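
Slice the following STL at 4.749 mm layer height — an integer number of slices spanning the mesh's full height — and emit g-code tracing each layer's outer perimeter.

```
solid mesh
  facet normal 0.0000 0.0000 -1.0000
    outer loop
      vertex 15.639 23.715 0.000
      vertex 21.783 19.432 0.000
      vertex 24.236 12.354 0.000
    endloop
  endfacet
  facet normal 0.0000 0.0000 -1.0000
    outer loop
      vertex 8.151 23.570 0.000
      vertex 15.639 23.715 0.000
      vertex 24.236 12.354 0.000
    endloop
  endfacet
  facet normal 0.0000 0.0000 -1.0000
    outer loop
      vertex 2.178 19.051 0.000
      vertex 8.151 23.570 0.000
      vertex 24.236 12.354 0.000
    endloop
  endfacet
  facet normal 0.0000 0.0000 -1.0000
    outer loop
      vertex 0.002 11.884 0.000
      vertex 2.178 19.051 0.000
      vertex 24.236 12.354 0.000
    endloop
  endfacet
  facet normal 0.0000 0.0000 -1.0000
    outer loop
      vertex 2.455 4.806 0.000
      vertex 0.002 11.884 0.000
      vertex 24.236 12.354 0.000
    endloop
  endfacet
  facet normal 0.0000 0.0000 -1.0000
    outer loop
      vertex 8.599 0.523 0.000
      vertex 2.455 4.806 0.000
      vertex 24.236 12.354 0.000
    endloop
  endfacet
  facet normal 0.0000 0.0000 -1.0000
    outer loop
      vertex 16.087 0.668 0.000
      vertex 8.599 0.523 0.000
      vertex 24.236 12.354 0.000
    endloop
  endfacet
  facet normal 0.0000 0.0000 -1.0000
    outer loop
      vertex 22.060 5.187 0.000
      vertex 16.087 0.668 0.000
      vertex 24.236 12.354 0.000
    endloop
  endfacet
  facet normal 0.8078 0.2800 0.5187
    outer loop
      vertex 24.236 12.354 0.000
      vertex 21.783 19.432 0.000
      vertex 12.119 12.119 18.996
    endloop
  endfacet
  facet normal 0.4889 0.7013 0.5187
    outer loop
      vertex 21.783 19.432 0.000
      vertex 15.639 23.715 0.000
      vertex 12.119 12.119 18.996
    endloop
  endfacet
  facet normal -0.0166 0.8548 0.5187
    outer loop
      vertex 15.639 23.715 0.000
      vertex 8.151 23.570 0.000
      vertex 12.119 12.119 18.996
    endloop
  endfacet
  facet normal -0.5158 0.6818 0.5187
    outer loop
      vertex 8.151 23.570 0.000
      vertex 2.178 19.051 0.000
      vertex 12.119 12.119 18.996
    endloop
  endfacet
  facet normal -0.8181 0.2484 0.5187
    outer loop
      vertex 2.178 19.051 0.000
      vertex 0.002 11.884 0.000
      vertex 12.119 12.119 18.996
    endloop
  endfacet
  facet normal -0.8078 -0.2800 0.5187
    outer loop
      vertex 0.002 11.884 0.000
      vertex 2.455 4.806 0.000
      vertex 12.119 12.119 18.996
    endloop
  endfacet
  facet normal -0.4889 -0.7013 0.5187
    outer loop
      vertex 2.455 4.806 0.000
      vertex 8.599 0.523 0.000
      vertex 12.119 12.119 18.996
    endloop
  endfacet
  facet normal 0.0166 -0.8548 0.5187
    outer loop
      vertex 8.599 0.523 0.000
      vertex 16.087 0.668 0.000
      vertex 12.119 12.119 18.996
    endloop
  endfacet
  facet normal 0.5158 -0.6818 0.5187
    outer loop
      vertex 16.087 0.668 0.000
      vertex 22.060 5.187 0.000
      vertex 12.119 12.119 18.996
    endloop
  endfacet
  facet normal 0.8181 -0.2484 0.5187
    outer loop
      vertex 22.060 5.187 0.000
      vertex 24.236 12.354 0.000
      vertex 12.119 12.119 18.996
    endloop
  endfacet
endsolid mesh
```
; perimeter-only toolpath
G21 ; units = mm
G90 ; absolute positioning
G28 ; home
; layer 1
G0 Z4.749
G0 X21.207 Y12.295
G1 X19.367 Y17.604
G1 X14.759 Y20.816
G1 X9.143 Y20.707
G1 X4.663 Y17.318
G1 X3.031 Y11.943
G1 X4.871 Y6.634
G1 X9.479 Y3.422
G1 X15.095 Y3.531
G1 X19.575 Y6.920
G1 X21.207 Y12.295
; layer 2
G0 Z9.498
G0 X18.178 Y12.236
G1 X16.951 Y15.775
G1 X13.879 Y17.917
G1 X10.135 Y17.845
G1 X7.149 Y15.585
G1 X6.061 Y12.002
G1 X7.287 Y8.463
G1 X10.359 Y6.321
G1 X14.103 Y6.393
G1 X17.090 Y8.653
G1 X18.178 Y12.236
; layer 3
G0 Z14.247
G0 X15.148 Y12.178
G1 X14.535 Y13.947
G1 X12.999 Y15.018
G1 X11.127 Y14.982
G1 X9.634 Y13.852
G1 X9.090 Y12.060
G1 X9.703 Y10.291
G1 X11.239 Y9.220
G1 X13.111 Y9.256
G1 X14.604 Y10.386
G1 X15.148 Y12.178
M2 ; end

The solid is a regular 10-sided pyramid, base circumscribed radius ≈ 12.1 mm, apex at z ≈ 19 mm. Slicing at Δz = 4.749 mm — 4 equal slices spanning the solid's height, so layer i sits at z = i·h/4 — gives 3 non-empty perimeters. Each is a 10-segment closed polygon; G0 lifts to the layer z and rapids to the start vertex, then G1 traces the edges. The cross-section shrinks linearly with z (the slice at the apex is degenerate and omitted).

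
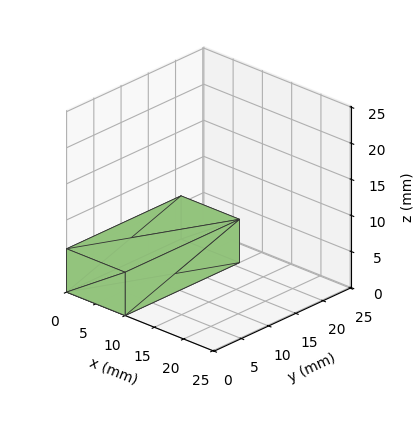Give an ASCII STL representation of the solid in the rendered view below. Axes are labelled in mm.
Reading the render: the shape is a rectangular box, roughly 10 × 21 mm footprint and 6 mm tall (dimensions read to the nearest mm from the axis ticks). For the STL, each face is triangulated and given an outward normal.

solid part
  facet normal 0.0000 0.0000 -1.0000
    outer loop
      vertex 10.00 21.00 0.00
      vertex 10.00 0.00 0.00
      vertex 0.00 0.00 0.00
    endloop
  endfacet
  facet normal 0.0000 0.0000 -1.0000
    outer loop
      vertex 0.00 21.00 0.00
      vertex 10.00 21.00 0.00
      vertex 0.00 0.00 0.00
    endloop
  endfacet
  facet normal 0.0000 0.0000 1.0000
    outer loop
      vertex 0.00 0.00 6.00
      vertex 10.00 0.00 6.00
      vertex 10.00 21.00 6.00
    endloop
  endfacet
  facet normal 0.0000 0.0000 1.0000
    outer loop
      vertex 0.00 0.00 6.00
      vertex 10.00 21.00 6.00
      vertex 0.00 21.00 6.00
    endloop
  endfacet
  facet normal 0.0000 -1.0000 0.0000
    outer loop
      vertex 0.00 0.00 0.00
      vertex 10.00 0.00 0.00
      vertex 10.00 0.00 6.00
    endloop
  endfacet
  facet normal 0.0000 -1.0000 0.0000
    outer loop
      vertex 0.00 0.00 0.00
      vertex 10.00 0.00 6.00
      vertex 0.00 0.00 6.00
    endloop
  endfacet
  facet normal 0.0000 1.0000 0.0000
    outer loop
      vertex 10.00 21.00 6.00
      vertex 10.00 21.00 0.00
      vertex 0.00 21.00 0.00
    endloop
  endfacet
  facet normal 0.0000 1.0000 0.0000
    outer loop
      vertex 0.00 21.00 6.00
      vertex 10.00 21.00 6.00
      vertex 0.00 21.00 0.00
    endloop
  endfacet
  facet normal -1.0000 0.0000 0.0000
    outer loop
      vertex 0.00 21.00 6.00
      vertex 0.00 21.00 0.00
      vertex 0.00 0.00 0.00
    endloop
  endfacet
  facet normal -1.0000 0.0000 0.0000
    outer loop
      vertex 0.00 0.00 6.00
      vertex 0.00 21.00 6.00
      vertex 0.00 0.00 0.00
    endloop
  endfacet
  facet normal 1.0000 0.0000 0.0000
    outer loop
      vertex 10.00 0.00 0.00
      vertex 10.00 21.00 0.00
      vertex 10.00 21.00 6.00
    endloop
  endfacet
  facet normal 1.0000 0.0000 0.0000
    outer loop
      vertex 10.00 0.00 0.00
      vertex 10.00 21.00 6.00
      vertex 10.00 0.00 6.00
    endloop
  endfacet
endsolid part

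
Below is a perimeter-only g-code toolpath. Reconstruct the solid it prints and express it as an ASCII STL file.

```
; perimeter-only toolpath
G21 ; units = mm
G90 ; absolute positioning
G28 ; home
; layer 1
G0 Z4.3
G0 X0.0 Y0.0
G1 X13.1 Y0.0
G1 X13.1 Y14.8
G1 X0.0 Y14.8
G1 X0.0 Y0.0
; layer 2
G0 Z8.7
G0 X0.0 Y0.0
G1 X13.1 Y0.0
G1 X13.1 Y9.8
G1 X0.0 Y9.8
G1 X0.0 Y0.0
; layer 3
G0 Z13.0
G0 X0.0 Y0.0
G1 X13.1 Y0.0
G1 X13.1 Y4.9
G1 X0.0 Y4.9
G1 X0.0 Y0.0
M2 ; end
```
solid part
  facet normal 0.0000 0.0000 -1.0000
    outer loop
      vertex 13.1 19.7 0.0
      vertex 13.1 0.0 0.0
      vertex 0.0 0.0 0.0
    endloop
  endfacet
  facet normal 0.0000 0.0000 -1.0000
    outer loop
      vertex 0.0 19.7 0.0
      vertex 13.1 19.7 0.0
      vertex 0.0 0.0 0.0
    endloop
  endfacet
  facet normal 0.0000 -1.0000 0.0000
    outer loop
      vertex 0.0 0.0 0.0
      vertex 13.1 0.0 0.0
      vertex 13.1 0.0 17.3
    endloop
  endfacet
  facet normal 0.0000 -1.0000 0.0000
    outer loop
      vertex 0.0 0.0 0.0
      vertex 13.1 0.0 17.3
      vertex 0.0 0.0 17.3
    endloop
  endfacet
  facet normal 0.0000 0.6599 0.7514
    outer loop
      vertex 0.0 0.0 17.3
      vertex 13.1 0.0 17.3
      vertex 13.1 19.7 0.0
    endloop
  endfacet
  facet normal 0.0000 0.6599 0.7514
    outer loop
      vertex 0.0 0.0 17.3
      vertex 13.1 19.7 0.0
      vertex 0.0 19.7 0.0
    endloop
  endfacet
  facet normal -1.0000 0.0000 0.0000
    outer loop
      vertex 0.0 0.0 17.3
      vertex 0.0 19.7 0.0
      vertex 0.0 0.0 0.0
    endloop
  endfacet
  facet normal 1.0000 0.0000 0.0000
    outer loop
      vertex 13.1 0.0 0.0
      vertex 13.1 19.7 0.0
      vertex 13.1 0.0 17.3
    endloop
  endfacet
endsolid part

The G0 Z moves step by Δz≈4.3 mm. The G1 loops shrink linearly with z, so the solid tapers from its base footprint up to z≈17.3. Closing with a flat bottom cap and the tapered top and triangulating gives 8 facets — a wedge (ramp): 13.1 × 19.7 mm base, rising to 17.3 mm along the y=0 edge and sloping linearly to z=0 at y=19.7.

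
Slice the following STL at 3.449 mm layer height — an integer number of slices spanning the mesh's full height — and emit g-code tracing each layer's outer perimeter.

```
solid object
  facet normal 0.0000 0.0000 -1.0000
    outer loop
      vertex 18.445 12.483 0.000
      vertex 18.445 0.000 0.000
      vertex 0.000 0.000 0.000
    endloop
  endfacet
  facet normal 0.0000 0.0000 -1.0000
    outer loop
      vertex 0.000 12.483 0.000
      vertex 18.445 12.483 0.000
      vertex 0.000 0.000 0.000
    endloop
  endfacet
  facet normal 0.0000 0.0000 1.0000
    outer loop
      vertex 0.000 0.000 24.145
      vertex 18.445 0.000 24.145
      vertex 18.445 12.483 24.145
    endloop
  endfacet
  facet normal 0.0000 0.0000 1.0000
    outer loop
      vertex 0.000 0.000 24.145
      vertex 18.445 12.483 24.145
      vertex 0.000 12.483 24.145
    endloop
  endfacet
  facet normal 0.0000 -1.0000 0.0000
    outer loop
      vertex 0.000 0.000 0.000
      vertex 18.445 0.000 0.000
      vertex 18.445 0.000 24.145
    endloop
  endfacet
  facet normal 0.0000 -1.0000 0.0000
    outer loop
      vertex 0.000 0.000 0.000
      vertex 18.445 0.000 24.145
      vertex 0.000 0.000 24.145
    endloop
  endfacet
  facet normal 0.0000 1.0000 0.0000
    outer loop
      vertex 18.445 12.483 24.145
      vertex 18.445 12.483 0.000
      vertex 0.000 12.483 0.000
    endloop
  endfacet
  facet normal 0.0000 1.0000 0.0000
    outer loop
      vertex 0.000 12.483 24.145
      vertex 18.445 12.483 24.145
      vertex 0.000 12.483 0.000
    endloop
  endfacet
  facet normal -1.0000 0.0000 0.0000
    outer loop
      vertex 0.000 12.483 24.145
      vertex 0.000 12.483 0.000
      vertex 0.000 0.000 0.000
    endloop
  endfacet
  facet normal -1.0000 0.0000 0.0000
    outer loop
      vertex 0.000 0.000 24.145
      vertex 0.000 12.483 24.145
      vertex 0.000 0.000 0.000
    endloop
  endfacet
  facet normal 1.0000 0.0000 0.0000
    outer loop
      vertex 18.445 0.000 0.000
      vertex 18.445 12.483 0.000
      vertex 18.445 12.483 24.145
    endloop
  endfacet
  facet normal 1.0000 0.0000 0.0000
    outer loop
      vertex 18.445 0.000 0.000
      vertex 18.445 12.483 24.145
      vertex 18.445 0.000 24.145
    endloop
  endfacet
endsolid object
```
; perimeter-only toolpath
G21 ; units = mm
G90 ; absolute positioning
G28 ; home
; layer 1
G0 Z3.449
G0 X0.000 Y0.000
G1 X18.445 Y0.000
G1 X18.445 Y12.483
G1 X0.000 Y12.483
G1 X0.000 Y0.000
; layer 2
G0 Z6.899
G0 X0.000 Y0.000
G1 X18.445 Y0.000
G1 X18.445 Y12.483
G1 X0.000 Y12.483
G1 X0.000 Y0.000
; layer 3
G0 Z10.348
G0 X0.000 Y0.000
G1 X18.445 Y0.000
G1 X18.445 Y12.483
G1 X0.000 Y12.483
G1 X0.000 Y0.000
; layer 4
G0 Z13.797
G0 X0.000 Y0.000
G1 X18.445 Y0.000
G1 X18.445 Y12.483
G1 X0.000 Y12.483
G1 X0.000 Y0.000
; layer 5
G0 Z17.246
G0 X0.000 Y0.000
G1 X18.445 Y0.000
G1 X18.445 Y12.483
G1 X0.000 Y12.483
G1 X0.000 Y0.000
; layer 6
G0 Z20.696
G0 X0.000 Y0.000
G1 X18.445 Y0.000
G1 X18.445 Y12.483
G1 X0.000 Y12.483
G1 X0.000 Y0.000
; layer 7
G0 Z24.145
G0 X0.000 Y0.000
G1 X18.445 Y0.000
G1 X18.445 Y12.483
G1 X0.000 Y12.483
G1 X0.000 Y0.000
M2 ; end

The solid is a rectangular box, roughly 18.4 × 12.5 mm footprint and 24.1 mm tall. Slicing at Δz = 3.449 mm — 7 equal slices spanning the solid's height, so layer i sits at z = i·h/7 — gives 7 non-empty perimeters. Each is a 4-segment closed polygon; G0 lifts to the layer z and rapids to the start vertex, then G1 traces the edges.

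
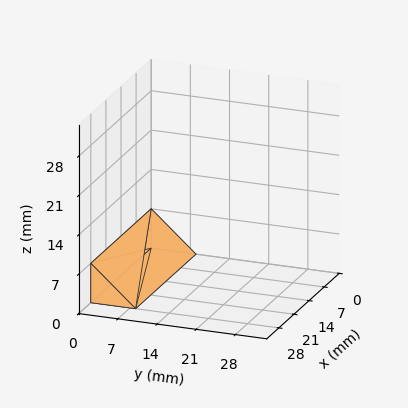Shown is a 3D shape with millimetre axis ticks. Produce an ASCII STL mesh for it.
Reading the render: the shape is a wedge (ramp): 28 × 8 mm base, rising to 7 mm along the y=0 edge and sloping linearly to z=0 at y=8 (dimensions read to the nearest mm from the axis ticks). For the STL, each face is triangulated and given an outward normal.

solid part
  facet normal 0.0000 0.0000 -1.0000
    outer loop
      vertex 28.00 8.00 0.00
      vertex 28.00 0.00 0.00
      vertex 0.00 0.00 0.00
    endloop
  endfacet
  facet normal 0.0000 0.0000 -1.0000
    outer loop
      vertex 0.00 8.00 0.00
      vertex 28.00 8.00 0.00
      vertex 0.00 0.00 0.00
    endloop
  endfacet
  facet normal 0.0000 -1.0000 0.0000
    outer loop
      vertex 0.00 0.00 0.00
      vertex 28.00 0.00 0.00
      vertex 28.00 0.00 7.00
    endloop
  endfacet
  facet normal 0.0000 -1.0000 0.0000
    outer loop
      vertex 0.00 0.00 0.00
      vertex 28.00 0.00 7.00
      vertex 0.00 0.00 7.00
    endloop
  endfacet
  facet normal 0.0000 0.6585 0.7526
    outer loop
      vertex 0.00 0.00 7.00
      vertex 28.00 0.00 7.00
      vertex 28.00 8.00 0.00
    endloop
  endfacet
  facet normal 0.0000 0.6585 0.7526
    outer loop
      vertex 0.00 0.00 7.00
      vertex 28.00 8.00 0.00
      vertex 0.00 8.00 0.00
    endloop
  endfacet
  facet normal -1.0000 0.0000 0.0000
    outer loop
      vertex 0.00 0.00 7.00
      vertex 0.00 8.00 0.00
      vertex 0.00 0.00 0.00
    endloop
  endfacet
  facet normal 1.0000 0.0000 0.0000
    outer loop
      vertex 28.00 0.00 0.00
      vertex 28.00 8.00 0.00
      vertex 28.00 0.00 7.00
    endloop
  endfacet
endsolid part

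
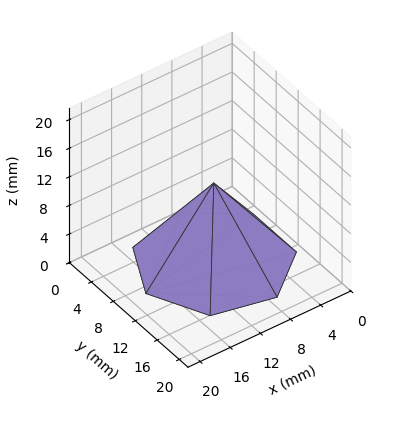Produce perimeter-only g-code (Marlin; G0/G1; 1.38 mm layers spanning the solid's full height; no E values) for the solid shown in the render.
Reading the render: the shape is a regular 7-sided pyramid, base circumscribed radius ≈ 9 mm, apex at z ≈ 11 mm (dimensions read to the nearest mm from the axis ticks). For the g-code, the solid's height is divided into equal slices at the stated Δz and each level perimeter traced with G1 moves after a G0 lift.

; perimeter-only toolpath
G21 ; units = mm
G90 ; absolute positioning
G28 ; home
; layer 1
G0 Z1.38
G0 X16.88 Y9.00
G1 X13.91 Y15.16
G1 X7.25 Y16.67
G1 X1.90 Y12.41
G1 X1.90 Y5.59
G1 X7.25 Y1.33
G1 X13.91 Y2.84
G1 X16.88 Y9.00
; layer 2
G0 Z2.75
G0 X15.75 Y9.00
G1 X13.21 Y14.28
G1 X7.50 Y15.58
G1 X2.92 Y11.93
G1 X2.92 Y6.07
G1 X7.50 Y2.42
G1 X13.21 Y3.72
G1 X15.75 Y9.00
; layer 3
G0 Z4.12
G0 X14.62 Y9.00
G1 X12.51 Y13.40
G1 X7.75 Y14.48
G1 X3.93 Y11.44
G1 X3.93 Y6.56
G1 X7.75 Y3.52
G1 X12.51 Y4.60
G1 X14.62 Y9.00
; layer 4
G0 Z5.50
G0 X13.50 Y9.00
G1 X11.80 Y12.52
G1 X8.00 Y13.38
G1 X4.95 Y10.95
G1 X4.95 Y7.05
G1 X8.00 Y4.62
G1 X11.80 Y5.48
G1 X13.50 Y9.00
; layer 5
G0 Z6.88
G0 X12.38 Y9.00
G1 X11.10 Y11.64
G1 X8.25 Y12.29
G1 X5.96 Y10.46
G1 X5.96 Y7.54
G1 X8.25 Y5.71
G1 X11.10 Y6.36
G1 X12.38 Y9.00
; layer 6
G0 Z8.25
G0 X11.25 Y9.00
G1 X10.40 Y10.76
G1 X8.50 Y11.19
G1 X6.97 Y9.97
G1 X6.97 Y8.03
G1 X8.50 Y6.81
G1 X10.40 Y7.24
G1 X11.25 Y9.00
; layer 7
G0 Z9.62
G0 X10.12 Y9.00
G1 X9.70 Y9.88
G1 X8.75 Y10.10
G1 X7.99 Y9.49
G1 X7.99 Y8.51
G1 X8.75 Y7.90
G1 X9.70 Y8.12
G1 X10.12 Y9.00
M2 ; end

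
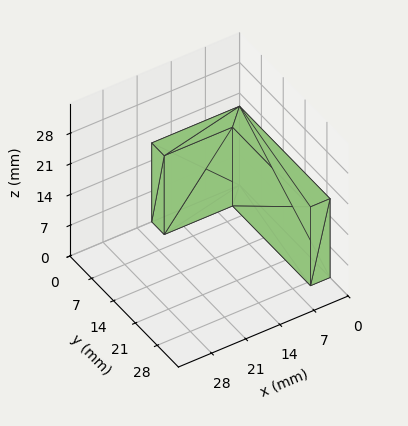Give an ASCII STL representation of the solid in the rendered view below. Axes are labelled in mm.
Reading the render: the shape is an L-shaped prism: outer 18 × 29 mm, arm thicknesses ≈ 4 mm (horizontal) and 4 mm (vertical), extruded 18 mm in z (dimensions read to the nearest mm from the axis ticks). For the STL, each face is triangulated and given an outward normal.

solid part
  facet normal 0.0000 0.0000 -1.0000
    outer loop
      vertex 18.000 4.000 0.000
      vertex 18.000 0.000 0.000
      vertex 0.000 0.000 0.000
    endloop
  endfacet
  facet normal 0.0000 0.0000 -1.0000
    outer loop
      vertex 4.000 4.000 0.000
      vertex 18.000 4.000 0.000
      vertex 0.000 0.000 0.000
    endloop
  endfacet
  facet normal 0.0000 0.0000 -1.0000
    outer loop
      vertex 4.000 29.000 0.000
      vertex 4.000 4.000 0.000
      vertex 0.000 0.000 0.000
    endloop
  endfacet
  facet normal 0.0000 0.0000 -1.0000
    outer loop
      vertex 0.000 29.000 0.000
      vertex 4.000 29.000 0.000
      vertex 0.000 0.000 0.000
    endloop
  endfacet
  facet normal 0.0000 0.0000 1.0000
    outer loop
      vertex 0.000 0.000 18.000
      vertex 18.000 0.000 18.000
      vertex 18.000 4.000 18.000
    endloop
  endfacet
  facet normal 0.0000 0.0000 1.0000
    outer loop
      vertex 0.000 0.000 18.000
      vertex 18.000 4.000 18.000
      vertex 4.000 4.000 18.000
    endloop
  endfacet
  facet normal 0.0000 0.0000 1.0000
    outer loop
      vertex 0.000 0.000 18.000
      vertex 4.000 4.000 18.000
      vertex 4.000 29.000 18.000
    endloop
  endfacet
  facet normal 0.0000 0.0000 1.0000
    outer loop
      vertex 0.000 0.000 18.000
      vertex 4.000 29.000 18.000
      vertex 0.000 29.000 18.000
    endloop
  endfacet
  facet normal 0.0000 -1.0000 0.0000
    outer loop
      vertex 0.000 0.000 0.000
      vertex 18.000 0.000 0.000
      vertex 18.000 0.000 18.000
    endloop
  endfacet
  facet normal 0.0000 -1.0000 0.0000
    outer loop
      vertex 0.000 0.000 0.000
      vertex 18.000 0.000 18.000
      vertex 0.000 0.000 18.000
    endloop
  endfacet
  facet normal 1.0000 0.0000 0.0000
    outer loop
      vertex 18.000 0.000 0.000
      vertex 18.000 4.000 0.000
      vertex 18.000 4.000 18.000
    endloop
  endfacet
  facet normal 1.0000 0.0000 0.0000
    outer loop
      vertex 18.000 0.000 0.000
      vertex 18.000 4.000 18.000
      vertex 18.000 0.000 18.000
    endloop
  endfacet
  facet normal 0.0000 1.0000 0.0000
    outer loop
      vertex 18.000 4.000 0.000
      vertex 4.000 4.000 0.000
      vertex 4.000 4.000 18.000
    endloop
  endfacet
  facet normal 0.0000 1.0000 0.0000
    outer loop
      vertex 18.000 4.000 0.000
      vertex 4.000 4.000 18.000
      vertex 18.000 4.000 18.000
    endloop
  endfacet
  facet normal 1.0000 0.0000 0.0000
    outer loop
      vertex 4.000 4.000 0.000
      vertex 4.000 29.000 0.000
      vertex 4.000 29.000 18.000
    endloop
  endfacet
  facet normal 1.0000 0.0000 0.0000
    outer loop
      vertex 4.000 4.000 0.000
      vertex 4.000 29.000 18.000
      vertex 4.000 4.000 18.000
    endloop
  endfacet
  facet normal 0.0000 1.0000 0.0000
    outer loop
      vertex 4.000 29.000 0.000
      vertex 0.000 29.000 0.000
      vertex 0.000 29.000 18.000
    endloop
  endfacet
  facet normal 0.0000 1.0000 0.0000
    outer loop
      vertex 4.000 29.000 0.000
      vertex 0.000 29.000 18.000
      vertex 4.000 29.000 18.000
    endloop
  endfacet
  facet normal -1.0000 0.0000 0.0000
    outer loop
      vertex 0.000 29.000 0.000
      vertex 0.000 0.000 0.000
      vertex 0.000 0.000 18.000
    endloop
  endfacet
  facet normal -1.0000 0.0000 0.0000
    outer loop
      vertex 0.000 29.000 0.000
      vertex 0.000 0.000 18.000
      vertex 0.000 29.000 18.000
    endloop
  endfacet
endsolid part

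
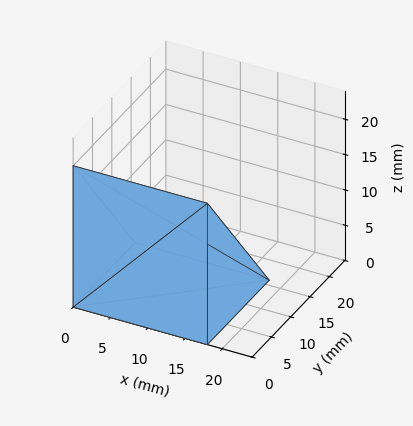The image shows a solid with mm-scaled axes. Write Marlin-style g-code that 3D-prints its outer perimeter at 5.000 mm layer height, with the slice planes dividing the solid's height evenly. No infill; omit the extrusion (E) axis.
Reading the render: the shape is a wedge (ramp): 18 × 16 mm base, rising to 20 mm along the y=0 edge and sloping linearly to z=0 at y=16 (dimensions read to the nearest mm from the axis ticks). For the g-code, the solid's height is divided into equal slices at the stated Δz and each level perimeter traced with G1 moves after a G0 lift.

; perimeter-only toolpath
G21 ; units = mm
G90 ; absolute positioning
G28 ; home
; layer 1
G0 Z5.000
G0 X0.000 Y0.000
G1 X18.000 Y0.000
G1 X18.000 Y12.000
G1 X0.000 Y12.000
G1 X0.000 Y0.000
; layer 2
G0 Z10.000
G0 X0.000 Y0.000
G1 X18.000 Y0.000
G1 X18.000 Y8.000
G1 X0.000 Y8.000
G1 X0.000 Y0.000
; layer 3
G0 Z15.000
G0 X0.000 Y0.000
G1 X18.000 Y0.000
G1 X18.000 Y4.000
G1 X0.000 Y4.000
G1 X0.000 Y0.000
M2 ; end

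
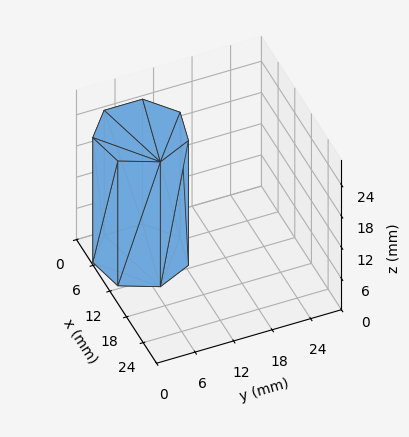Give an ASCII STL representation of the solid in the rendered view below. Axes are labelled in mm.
Reading the render: the shape is a regular 7-sided prism (a cylinder approximated with 7 flat sides), circumscribed radius ≈ 7 mm, height ≈ 24 mm (dimensions read to the nearest mm from the axis ticks). For the STL, each face is triangulated and given an outward normal.

solid part
  facet normal 0.0000 0.0000 -1.0000
    outer loop
      vertex 5.4 13.8 0.0
      vertex 11.4 12.5 0.0
      vertex 14.0 7.0 0.0
    endloop
  endfacet
  facet normal 0.0000 0.0000 -1.0000
    outer loop
      vertex 0.7 10.0 0.0
      vertex 5.4 13.8 0.0
      vertex 14.0 7.0 0.0
    endloop
  endfacet
  facet normal 0.0000 0.0000 -1.0000
    outer loop
      vertex 0.7 4.0 0.0
      vertex 0.7 10.0 0.0
      vertex 14.0 7.0 0.0
    endloop
  endfacet
  facet normal 0.0000 0.0000 -1.0000
    outer loop
      vertex 5.4 0.2 0.0
      vertex 0.7 4.0 0.0
      vertex 14.0 7.0 0.0
    endloop
  endfacet
  facet normal 0.0000 0.0000 -1.0000
    outer loop
      vertex 11.4 1.5 0.0
      vertex 5.4 0.2 0.0
      vertex 14.0 7.0 0.0
    endloop
  endfacet
  facet normal 0.0000 0.0000 1.0000
    outer loop
      vertex 14.0 7.0 24.0
      vertex 11.4 12.5 24.0
      vertex 5.4 13.8 24.0
    endloop
  endfacet
  facet normal 0.0000 0.0000 1.0000
    outer loop
      vertex 14.0 7.0 24.0
      vertex 5.4 13.8 24.0
      vertex 0.7 10.0 24.0
    endloop
  endfacet
  facet normal 0.0000 0.0000 1.0000
    outer loop
      vertex 14.0 7.0 24.0
      vertex 0.7 10.0 24.0
      vertex 0.7 4.0 24.0
    endloop
  endfacet
  facet normal 0.0000 0.0000 1.0000
    outer loop
      vertex 14.0 7.0 24.0
      vertex 0.7 4.0 24.0
      vertex 5.4 0.2 24.0
    endloop
  endfacet
  facet normal 0.0000 0.0000 1.0000
    outer loop
      vertex 14.0 7.0 24.0
      vertex 5.4 0.2 24.0
      vertex 11.4 1.5 24.0
    endloop
  endfacet
  facet normal 0.9041 0.4274 0.0000
    outer loop
      vertex 14.0 7.0 0.0
      vertex 11.4 12.5 0.0
      vertex 11.4 12.5 24.0
    endloop
  endfacet
  facet normal 0.9041 0.4274 0.0000
    outer loop
      vertex 14.0 7.0 0.0
      vertex 11.4 12.5 24.0
      vertex 14.0 7.0 24.0
    endloop
  endfacet
  facet normal 0.2118 0.9773 0.0000
    outer loop
      vertex 11.4 12.5 0.0
      vertex 5.4 13.8 0.0
      vertex 5.4 13.8 24.0
    endloop
  endfacet
  facet normal 0.2118 0.9773 0.0000
    outer loop
      vertex 11.4 12.5 0.0
      vertex 5.4 13.8 24.0
      vertex 11.4 12.5 24.0
    endloop
  endfacet
  facet normal -0.6287 0.7776 0.0000
    outer loop
      vertex 5.4 13.8 0.0
      vertex 0.7 10.0 0.0
      vertex 0.7 10.0 24.0
    endloop
  endfacet
  facet normal -0.6287 0.7776 0.0000
    outer loop
      vertex 5.4 13.8 0.0
      vertex 0.7 10.0 24.0
      vertex 5.4 13.8 24.0
    endloop
  endfacet
  facet normal -1.0000 0.0000 0.0000
    outer loop
      vertex 0.7 10.0 0.0
      vertex 0.7 4.0 0.0
      vertex 0.7 4.0 24.0
    endloop
  endfacet
  facet normal -1.0000 0.0000 0.0000
    outer loop
      vertex 0.7 10.0 0.0
      vertex 0.7 4.0 24.0
      vertex 0.7 10.0 24.0
    endloop
  endfacet
  facet normal -0.6287 -0.7776 0.0000
    outer loop
      vertex 0.7 4.0 0.0
      vertex 5.4 0.2 0.0
      vertex 5.4 0.2 24.0
    endloop
  endfacet
  facet normal -0.6287 -0.7776 0.0000
    outer loop
      vertex 0.7 4.0 0.0
      vertex 5.4 0.2 24.0
      vertex 0.7 4.0 24.0
    endloop
  endfacet
  facet normal 0.2118 -0.9773 0.0000
    outer loop
      vertex 5.4 0.2 0.0
      vertex 11.4 1.5 0.0
      vertex 11.4 1.5 24.0
    endloop
  endfacet
  facet normal 0.2118 -0.9773 0.0000
    outer loop
      vertex 5.4 0.2 0.0
      vertex 11.4 1.5 24.0
      vertex 5.4 0.2 24.0
    endloop
  endfacet
  facet normal 0.9041 -0.4274 0.0000
    outer loop
      vertex 11.4 1.5 0.0
      vertex 14.0 7.0 0.0
      vertex 14.0 7.0 24.0
    endloop
  endfacet
  facet normal 0.9041 -0.4274 0.0000
    outer loop
      vertex 11.4 1.5 0.0
      vertex 14.0 7.0 24.0
      vertex 11.4 1.5 24.0
    endloop
  endfacet
endsolid part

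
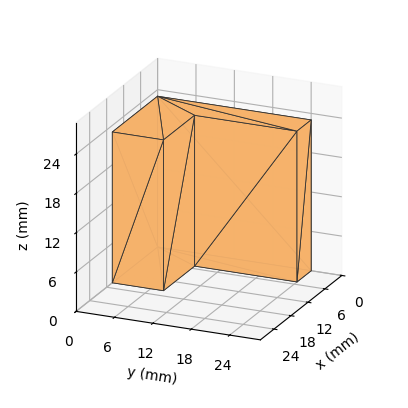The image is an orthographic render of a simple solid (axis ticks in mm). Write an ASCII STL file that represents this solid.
Reading the render: the shape is an L-shaped prism: outer 16 × 24 mm, arm thicknesses ≈ 8 mm (horizontal) and 5 mm (vertical), extruded 23 mm in z (dimensions read to the nearest mm from the axis ticks). For the STL, each face is triangulated and given an outward normal.

solid part
  facet normal 0.0000 0.0000 -1.0000
    outer loop
      vertex 16.0 8.0 0.0
      vertex 16.0 0.0 0.0
      vertex 0.0 0.0 0.0
    endloop
  endfacet
  facet normal 0.0000 0.0000 -1.0000
    outer loop
      vertex 5.0 8.0 0.0
      vertex 16.0 8.0 0.0
      vertex 0.0 0.0 0.0
    endloop
  endfacet
  facet normal 0.0000 0.0000 -1.0000
    outer loop
      vertex 5.0 24.0 0.0
      vertex 5.0 8.0 0.0
      vertex 0.0 0.0 0.0
    endloop
  endfacet
  facet normal 0.0000 0.0000 -1.0000
    outer loop
      vertex 0.0 24.0 0.0
      vertex 5.0 24.0 0.0
      vertex 0.0 0.0 0.0
    endloop
  endfacet
  facet normal 0.0000 0.0000 1.0000
    outer loop
      vertex 0.0 0.0 23.0
      vertex 16.0 0.0 23.0
      vertex 16.0 8.0 23.0
    endloop
  endfacet
  facet normal 0.0000 0.0000 1.0000
    outer loop
      vertex 0.0 0.0 23.0
      vertex 16.0 8.0 23.0
      vertex 5.0 8.0 23.0
    endloop
  endfacet
  facet normal 0.0000 0.0000 1.0000
    outer loop
      vertex 0.0 0.0 23.0
      vertex 5.0 8.0 23.0
      vertex 5.0 24.0 23.0
    endloop
  endfacet
  facet normal 0.0000 0.0000 1.0000
    outer loop
      vertex 0.0 0.0 23.0
      vertex 5.0 24.0 23.0
      vertex 0.0 24.0 23.0
    endloop
  endfacet
  facet normal 0.0000 -1.0000 0.0000
    outer loop
      vertex 0.0 0.0 0.0
      vertex 16.0 0.0 0.0
      vertex 16.0 0.0 23.0
    endloop
  endfacet
  facet normal 0.0000 -1.0000 0.0000
    outer loop
      vertex 0.0 0.0 0.0
      vertex 16.0 0.0 23.0
      vertex 0.0 0.0 23.0
    endloop
  endfacet
  facet normal 1.0000 0.0000 0.0000
    outer loop
      vertex 16.0 0.0 0.0
      vertex 16.0 8.0 0.0
      vertex 16.0 8.0 23.0
    endloop
  endfacet
  facet normal 1.0000 0.0000 0.0000
    outer loop
      vertex 16.0 0.0 0.0
      vertex 16.0 8.0 23.0
      vertex 16.0 0.0 23.0
    endloop
  endfacet
  facet normal 0.0000 1.0000 0.0000
    outer loop
      vertex 16.0 8.0 0.0
      vertex 5.0 8.0 0.0
      vertex 5.0 8.0 23.0
    endloop
  endfacet
  facet normal 0.0000 1.0000 0.0000
    outer loop
      vertex 16.0 8.0 0.0
      vertex 5.0 8.0 23.0
      vertex 16.0 8.0 23.0
    endloop
  endfacet
  facet normal 1.0000 0.0000 0.0000
    outer loop
      vertex 5.0 8.0 0.0
      vertex 5.0 24.0 0.0
      vertex 5.0 24.0 23.0
    endloop
  endfacet
  facet normal 1.0000 0.0000 0.0000
    outer loop
      vertex 5.0 8.0 0.0
      vertex 5.0 24.0 23.0
      vertex 5.0 8.0 23.0
    endloop
  endfacet
  facet normal 0.0000 1.0000 0.0000
    outer loop
      vertex 5.0 24.0 0.0
      vertex 0.0 24.0 0.0
      vertex 0.0 24.0 23.0
    endloop
  endfacet
  facet normal 0.0000 1.0000 0.0000
    outer loop
      vertex 5.0 24.0 0.0
      vertex 0.0 24.0 23.0
      vertex 5.0 24.0 23.0
    endloop
  endfacet
  facet normal -1.0000 0.0000 0.0000
    outer loop
      vertex 0.0 24.0 0.0
      vertex 0.0 0.0 0.0
      vertex 0.0 0.0 23.0
    endloop
  endfacet
  facet normal -1.0000 0.0000 0.0000
    outer loop
      vertex 0.0 24.0 0.0
      vertex 0.0 0.0 23.0
      vertex 0.0 24.0 23.0
    endloop
  endfacet
endsolid part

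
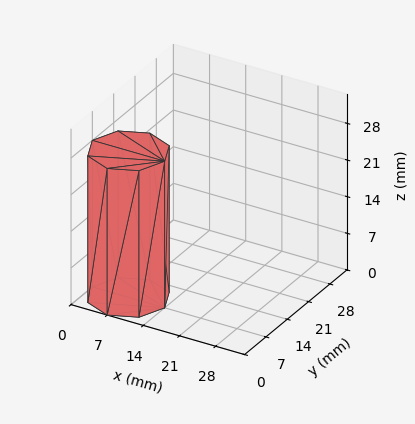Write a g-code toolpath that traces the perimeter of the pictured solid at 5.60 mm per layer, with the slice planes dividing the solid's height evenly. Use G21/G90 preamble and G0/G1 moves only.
Reading the render: the shape is a regular 8-sided prism (a cylinder approximated with 8 flat sides), circumscribed radius ≈ 7 mm, height ≈ 28 mm (dimensions read to the nearest mm from the axis ticks). For the g-code, the solid's height is divided into equal slices at the stated Δz and each level perimeter traced with G1 moves after a G0 lift.

; perimeter-only toolpath
G21 ; units = mm
G90 ; absolute positioning
G28 ; home
; layer 1
G0 Z5.60
G0 X14.00 Y7.00
G1 X11.95 Y11.95
G1 X7.00 Y14.00
G1 X2.05 Y11.95
G1 X0.00 Y7.00
G1 X2.05 Y2.05
G1 X7.00 Y0.00
G1 X11.95 Y2.05
G1 X14.00 Y7.00
; layer 2
G0 Z11.20
G0 X14.00 Y7.00
G1 X11.95 Y11.95
G1 X7.00 Y14.00
G1 X2.05 Y11.95
G1 X0.00 Y7.00
G1 X2.05 Y2.05
G1 X7.00 Y0.00
G1 X11.95 Y2.05
G1 X14.00 Y7.00
; layer 3
G0 Z16.80
G0 X14.00 Y7.00
G1 X11.95 Y11.95
G1 X7.00 Y14.00
G1 X2.05 Y11.95
G1 X0.00 Y7.00
G1 X2.05 Y2.05
G1 X7.00 Y0.00
G1 X11.95 Y2.05
G1 X14.00 Y7.00
; layer 4
G0 Z22.40
G0 X14.00 Y7.00
G1 X11.95 Y11.95
G1 X7.00 Y14.00
G1 X2.05 Y11.95
G1 X0.00 Y7.00
G1 X2.05 Y2.05
G1 X7.00 Y0.00
G1 X11.95 Y2.05
G1 X14.00 Y7.00
; layer 5
G0 Z28.00
G0 X14.00 Y7.00
G1 X11.95 Y11.95
G1 X7.00 Y14.00
G1 X2.05 Y11.95
G1 X0.00 Y7.00
G1 X2.05 Y2.05
G1 X7.00 Y0.00
G1 X11.95 Y2.05
G1 X14.00 Y7.00
M2 ; end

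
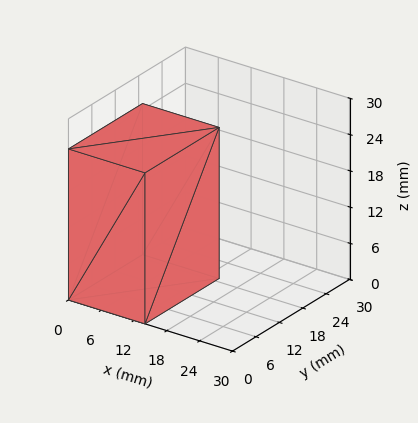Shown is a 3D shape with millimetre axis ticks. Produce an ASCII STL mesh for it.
Reading the render: the shape is a rectangular box, roughly 14 × 19 mm footprint and 25 mm tall (dimensions read to the nearest mm from the axis ticks). For the STL, each face is triangulated and given an outward normal.

solid part
  facet normal 0.0000 0.0000 -1.0000
    outer loop
      vertex 14.0 19.0 0.0
      vertex 14.0 0.0 0.0
      vertex 0.0 0.0 0.0
    endloop
  endfacet
  facet normal 0.0000 0.0000 -1.0000
    outer loop
      vertex 0.0 19.0 0.0
      vertex 14.0 19.0 0.0
      vertex 0.0 0.0 0.0
    endloop
  endfacet
  facet normal 0.0000 0.0000 1.0000
    outer loop
      vertex 0.0 0.0 25.0
      vertex 14.0 0.0 25.0
      vertex 14.0 19.0 25.0
    endloop
  endfacet
  facet normal 0.0000 0.0000 1.0000
    outer loop
      vertex 0.0 0.0 25.0
      vertex 14.0 19.0 25.0
      vertex 0.0 19.0 25.0
    endloop
  endfacet
  facet normal 0.0000 -1.0000 0.0000
    outer loop
      vertex 0.0 0.0 0.0
      vertex 14.0 0.0 0.0
      vertex 14.0 0.0 25.0
    endloop
  endfacet
  facet normal 0.0000 -1.0000 0.0000
    outer loop
      vertex 0.0 0.0 0.0
      vertex 14.0 0.0 25.0
      vertex 0.0 0.0 25.0
    endloop
  endfacet
  facet normal 0.0000 1.0000 0.0000
    outer loop
      vertex 14.0 19.0 25.0
      vertex 14.0 19.0 0.0
      vertex 0.0 19.0 0.0
    endloop
  endfacet
  facet normal 0.0000 1.0000 0.0000
    outer loop
      vertex 0.0 19.0 25.0
      vertex 14.0 19.0 25.0
      vertex 0.0 19.0 0.0
    endloop
  endfacet
  facet normal -1.0000 0.0000 0.0000
    outer loop
      vertex 0.0 19.0 25.0
      vertex 0.0 19.0 0.0
      vertex 0.0 0.0 0.0
    endloop
  endfacet
  facet normal -1.0000 0.0000 0.0000
    outer loop
      vertex 0.0 0.0 25.0
      vertex 0.0 19.0 25.0
      vertex 0.0 0.0 0.0
    endloop
  endfacet
  facet normal 1.0000 0.0000 0.0000
    outer loop
      vertex 14.0 0.0 0.0
      vertex 14.0 19.0 0.0
      vertex 14.0 19.0 25.0
    endloop
  endfacet
  facet normal 1.0000 0.0000 0.0000
    outer loop
      vertex 14.0 0.0 0.0
      vertex 14.0 19.0 25.0
      vertex 14.0 0.0 25.0
    endloop
  endfacet
endsolid part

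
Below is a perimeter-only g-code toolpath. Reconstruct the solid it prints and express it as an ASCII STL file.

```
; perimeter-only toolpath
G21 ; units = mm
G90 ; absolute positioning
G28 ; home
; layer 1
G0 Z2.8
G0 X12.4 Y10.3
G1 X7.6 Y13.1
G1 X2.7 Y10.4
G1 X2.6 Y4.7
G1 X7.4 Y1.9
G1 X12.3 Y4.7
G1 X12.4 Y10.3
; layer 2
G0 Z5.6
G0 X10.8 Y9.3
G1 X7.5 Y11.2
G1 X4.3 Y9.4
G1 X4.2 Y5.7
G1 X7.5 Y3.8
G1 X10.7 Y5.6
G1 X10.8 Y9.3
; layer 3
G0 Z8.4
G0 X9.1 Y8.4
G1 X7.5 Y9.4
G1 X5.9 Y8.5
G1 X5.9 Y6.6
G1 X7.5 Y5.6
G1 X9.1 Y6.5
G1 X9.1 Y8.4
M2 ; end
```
solid part
  facet normal 0.0000 0.0000 -1.0000
    outer loop
      vertex 1.1 11.3 0.0
      vertex 7.6 15.0 0.0
      vertex 14.0 11.2 0.0
    endloop
  endfacet
  facet normal 0.0000 0.0000 -1.0000
    outer loop
      vertex 1.0 3.8 0.0
      vertex 1.1 11.3 0.0
      vertex 14.0 11.2 0.0
    endloop
  endfacet
  facet normal 0.0000 0.0000 -1.0000
    outer loop
      vertex 7.4 0.0 0.0
      vertex 1.0 3.8 0.0
      vertex 14.0 11.2 0.0
    endloop
  endfacet
  facet normal 0.0000 0.0000 -1.0000
    outer loop
      vertex 13.9 3.7 0.0
      vertex 7.4 0.0 0.0
      vertex 14.0 11.2 0.0
    endloop
  endfacet
  facet normal 0.4416 0.7437 0.5019
    outer loop
      vertex 14.0 11.2 0.0
      vertex 7.6 15.0 0.0
      vertex 7.5 7.5 11.2
    endloop
  endfacet
  facet normal -0.4284 0.7526 0.5001
    outer loop
      vertex 7.6 15.0 0.0
      vertex 1.1 11.3 0.0
      vertex 7.5 7.5 11.2
    endloop
  endfacet
  facet normal -0.8665 0.0116 0.4991
    outer loop
      vertex 1.1 11.3 0.0
      vertex 1.0 3.8 0.0
      vertex 7.5 7.5 11.2
    endloop
  endfacet
  facet normal -0.4416 -0.7437 0.5019
    outer loop
      vertex 1.0 3.8 0.0
      vertex 7.4 0.0 0.0
      vertex 7.5 7.5 11.2
    endloop
  endfacet
  facet normal 0.4284 -0.7526 0.5001
    outer loop
      vertex 7.4 0.0 0.0
      vertex 13.9 3.7 0.0
      vertex 7.5 7.5 11.2
    endloop
  endfacet
  facet normal 0.8665 -0.0116 0.4991
    outer loop
      vertex 13.9 3.7 0.0
      vertex 14.0 11.2 0.0
      vertex 7.5 7.5 11.2
    endloop
  endfacet
endsolid part

The G0 Z moves step by Δz≈2.8 mm. The G1 loops shrink linearly with z, so the solid tapers from its base footprint up to z≈11.2. Closing with a flat bottom cap and the tapered top and triangulating gives 10 facets — a regular 6-sided pyramid, base circumscribed radius ≈ 7.5 mm, apex at z ≈ 11.2 mm.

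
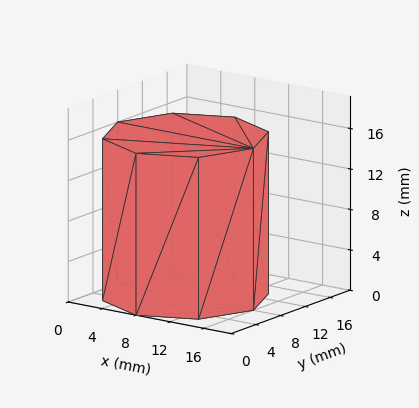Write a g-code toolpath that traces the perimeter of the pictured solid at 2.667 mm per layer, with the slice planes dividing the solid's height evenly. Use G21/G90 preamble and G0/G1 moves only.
Reading the render: the shape is a regular 8-sided prism (a cylinder approximated with 8 flat sides), circumscribed radius ≈ 8 mm, height ≈ 16 mm (dimensions read to the nearest mm from the axis ticks). For the g-code, the solid's height is divided into equal slices at the stated Δz and each level perimeter traced with G1 moves after a G0 lift.

; perimeter-only toolpath
G21 ; units = mm
G90 ; absolute positioning
G28 ; home
; layer 1
G0 Z2.667
G0 X16.000 Y8.000
G1 X13.657 Y13.657
G1 X8.000 Y16.000
G1 X2.343 Y13.657
G1 X0.000 Y8.000
G1 X2.343 Y2.343
G1 X8.000 Y0.000
G1 X13.657 Y2.343
G1 X16.000 Y8.000
; layer 2
G0 Z5.333
G0 X16.000 Y8.000
G1 X13.657 Y13.657
G1 X8.000 Y16.000
G1 X2.343 Y13.657
G1 X0.000 Y8.000
G1 X2.343 Y2.343
G1 X8.000 Y0.000
G1 X13.657 Y2.343
G1 X16.000 Y8.000
; layer 3
G0 Z8.000
G0 X16.000 Y8.000
G1 X13.657 Y13.657
G1 X8.000 Y16.000
G1 X2.343 Y13.657
G1 X0.000 Y8.000
G1 X2.343 Y2.343
G1 X8.000 Y0.000
G1 X13.657 Y2.343
G1 X16.000 Y8.000
; layer 4
G0 Z10.667
G0 X16.000 Y8.000
G1 X13.657 Y13.657
G1 X8.000 Y16.000
G1 X2.343 Y13.657
G1 X0.000 Y8.000
G1 X2.343 Y2.343
G1 X8.000 Y0.000
G1 X13.657 Y2.343
G1 X16.000 Y8.000
; layer 5
G0 Z13.333
G0 X16.000 Y8.000
G1 X13.657 Y13.657
G1 X8.000 Y16.000
G1 X2.343 Y13.657
G1 X0.000 Y8.000
G1 X2.343 Y2.343
G1 X8.000 Y0.000
G1 X13.657 Y2.343
G1 X16.000 Y8.000
; layer 6
G0 Z16.000
G0 X16.000 Y8.000
G1 X13.657 Y13.657
G1 X8.000 Y16.000
G1 X2.343 Y13.657
G1 X0.000 Y8.000
G1 X2.343 Y2.343
G1 X8.000 Y0.000
G1 X13.657 Y2.343
G1 X16.000 Y8.000
M2 ; end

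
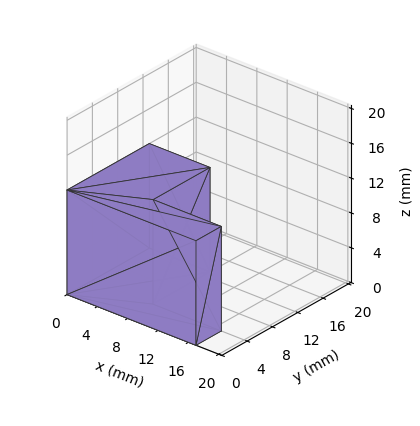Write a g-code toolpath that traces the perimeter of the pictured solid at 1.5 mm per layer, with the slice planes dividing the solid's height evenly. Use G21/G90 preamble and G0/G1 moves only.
Reading the render: the shape is an L-shaped prism: outer 17 × 13 mm, arm thicknesses ≈ 4 mm (horizontal) and 8 mm (vertical), extruded 12 mm in z (dimensions read to the nearest mm from the axis ticks). For the g-code, the solid's height is divided into equal slices at the stated Δz and each level perimeter traced with G1 moves after a G0 lift.

; perimeter-only toolpath
G21 ; units = mm
G90 ; absolute positioning
G28 ; home
; layer 1
G0 Z1.5
G0 X0.0 Y0.0
G1 X17.0 Y0.0
G1 X17.0 Y4.0
G1 X8.0 Y4.0
G1 X8.0 Y13.0
G1 X0.0 Y13.0
G1 X0.0 Y0.0
; layer 2
G0 Z3.0
G0 X0.0 Y0.0
G1 X17.0 Y0.0
G1 X17.0 Y4.0
G1 X8.0 Y4.0
G1 X8.0 Y13.0
G1 X0.0 Y13.0
G1 X0.0 Y0.0
; layer 3
G0 Z4.5
G0 X0.0 Y0.0
G1 X17.0 Y0.0
G1 X17.0 Y4.0
G1 X8.0 Y4.0
G1 X8.0 Y13.0
G1 X0.0 Y13.0
G1 X0.0 Y0.0
; layer 4
G0 Z6.0
G0 X0.0 Y0.0
G1 X17.0 Y0.0
G1 X17.0 Y4.0
G1 X8.0 Y4.0
G1 X8.0 Y13.0
G1 X0.0 Y13.0
G1 X0.0 Y0.0
; layer 5
G0 Z7.5
G0 X0.0 Y0.0
G1 X17.0 Y0.0
G1 X17.0 Y4.0
G1 X8.0 Y4.0
G1 X8.0 Y13.0
G1 X0.0 Y13.0
G1 X0.0 Y0.0
; layer 6
G0 Z9.0
G0 X0.0 Y0.0
G1 X17.0 Y0.0
G1 X17.0 Y4.0
G1 X8.0 Y4.0
G1 X8.0 Y13.0
G1 X0.0 Y13.0
G1 X0.0 Y0.0
; layer 7
G0 Z10.5
G0 X0.0 Y0.0
G1 X17.0 Y0.0
G1 X17.0 Y4.0
G1 X8.0 Y4.0
G1 X8.0 Y13.0
G1 X0.0 Y13.0
G1 X0.0 Y0.0
; layer 8
G0 Z12.0
G0 X0.0 Y0.0
G1 X17.0 Y0.0
G1 X17.0 Y4.0
G1 X8.0 Y4.0
G1 X8.0 Y13.0
G1 X0.0 Y13.0
G1 X0.0 Y0.0
M2 ; end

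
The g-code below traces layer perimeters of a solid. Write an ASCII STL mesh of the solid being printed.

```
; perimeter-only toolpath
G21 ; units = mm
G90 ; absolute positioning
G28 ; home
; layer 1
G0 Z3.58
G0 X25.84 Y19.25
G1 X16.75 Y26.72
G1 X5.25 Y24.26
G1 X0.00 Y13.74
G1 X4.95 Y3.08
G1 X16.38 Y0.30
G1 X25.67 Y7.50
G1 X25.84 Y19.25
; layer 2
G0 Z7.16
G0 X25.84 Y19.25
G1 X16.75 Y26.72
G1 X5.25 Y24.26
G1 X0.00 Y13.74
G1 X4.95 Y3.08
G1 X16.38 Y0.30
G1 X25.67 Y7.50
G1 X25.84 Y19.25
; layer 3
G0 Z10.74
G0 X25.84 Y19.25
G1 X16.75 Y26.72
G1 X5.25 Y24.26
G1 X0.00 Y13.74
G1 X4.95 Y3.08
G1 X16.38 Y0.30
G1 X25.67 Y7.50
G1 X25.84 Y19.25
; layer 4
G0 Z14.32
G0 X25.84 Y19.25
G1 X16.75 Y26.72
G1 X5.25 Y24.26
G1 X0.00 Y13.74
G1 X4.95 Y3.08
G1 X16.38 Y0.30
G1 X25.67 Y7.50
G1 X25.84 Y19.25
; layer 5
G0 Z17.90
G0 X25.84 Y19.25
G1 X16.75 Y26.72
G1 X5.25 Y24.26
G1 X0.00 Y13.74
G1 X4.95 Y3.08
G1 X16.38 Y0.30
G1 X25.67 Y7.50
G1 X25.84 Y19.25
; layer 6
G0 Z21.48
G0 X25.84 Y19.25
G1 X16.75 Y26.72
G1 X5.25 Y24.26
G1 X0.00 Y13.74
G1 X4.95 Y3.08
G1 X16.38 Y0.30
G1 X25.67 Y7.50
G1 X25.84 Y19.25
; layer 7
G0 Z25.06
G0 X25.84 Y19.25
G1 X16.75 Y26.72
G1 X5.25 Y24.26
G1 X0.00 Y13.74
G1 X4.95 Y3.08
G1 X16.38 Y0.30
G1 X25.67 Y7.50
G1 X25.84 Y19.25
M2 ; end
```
solid part
  facet normal 0.0000 0.0000 -1.0000
    outer loop
      vertex 5.25 24.26 0.00
      vertex 16.75 26.72 0.00
      vertex 25.84 19.25 0.00
    endloop
  endfacet
  facet normal 0.0000 0.0000 -1.0000
    outer loop
      vertex 0.00 13.74 0.00
      vertex 5.25 24.26 0.00
      vertex 25.84 19.25 0.00
    endloop
  endfacet
  facet normal 0.0000 0.0000 -1.0000
    outer loop
      vertex 4.95 3.08 0.00
      vertex 0.00 13.74 0.00
      vertex 25.84 19.25 0.00
    endloop
  endfacet
  facet normal 0.0000 0.0000 -1.0000
    outer loop
      vertex 16.38 0.30 0.00
      vertex 4.95 3.08 0.00
      vertex 25.84 19.25 0.00
    endloop
  endfacet
  facet normal 0.0000 0.0000 -1.0000
    outer loop
      vertex 25.67 7.50 0.00
      vertex 16.38 0.30 0.00
      vertex 25.84 19.25 0.00
    endloop
  endfacet
  facet normal 0.0000 0.0000 1.0000
    outer loop
      vertex 25.84 19.25 25.06
      vertex 16.75 26.72 25.06
      vertex 5.25 24.26 25.06
    endloop
  endfacet
  facet normal 0.0000 0.0000 1.0000
    outer loop
      vertex 25.84 19.25 25.06
      vertex 5.25 24.26 25.06
      vertex 0.00 13.74 25.06
    endloop
  endfacet
  facet normal 0.0000 0.0000 1.0000
    outer loop
      vertex 25.84 19.25 25.06
      vertex 0.00 13.74 25.06
      vertex 4.95 3.08 25.06
    endloop
  endfacet
  facet normal 0.0000 0.0000 1.0000
    outer loop
      vertex 25.84 19.25 25.06
      vertex 4.95 3.08 25.06
      vertex 16.38 0.30 25.06
    endloop
  endfacet
  facet normal 0.0000 0.0000 1.0000
    outer loop
      vertex 25.84 19.25 25.06
      vertex 16.38 0.30 25.06
      vertex 25.67 7.50 25.06
    endloop
  endfacet
  facet normal 0.6349 0.7726 0.0000
    outer loop
      vertex 25.84 19.25 0.00
      vertex 16.75 26.72 0.00
      vertex 16.75 26.72 25.06
    endloop
  endfacet
  facet normal 0.6349 0.7726 0.0000
    outer loop
      vertex 25.84 19.25 0.00
      vertex 16.75 26.72 25.06
      vertex 25.84 19.25 25.06
    endloop
  endfacet
  facet normal -0.2092 0.9779 0.0000
    outer loop
      vertex 16.75 26.72 0.00
      vertex 5.25 24.26 0.00
      vertex 5.25 24.26 25.06
    endloop
  endfacet
  facet normal -0.2092 0.9779 0.0000
    outer loop
      vertex 16.75 26.72 0.00
      vertex 5.25 24.26 25.06
      vertex 16.75 26.72 25.06
    endloop
  endfacet
  facet normal -0.8948 0.4465 0.0000
    outer loop
      vertex 5.25 24.26 0.00
      vertex 0.00 13.74 0.00
      vertex 0.00 13.74 25.06
    endloop
  endfacet
  facet normal -0.8948 0.4465 0.0000
    outer loop
      vertex 5.25 24.26 0.00
      vertex 0.00 13.74 25.06
      vertex 5.25 24.26 25.06
    endloop
  endfacet
  facet normal -0.9070 -0.4212 0.0000
    outer loop
      vertex 0.00 13.74 0.00
      vertex 4.95 3.08 0.00
      vertex 4.95 3.08 25.06
    endloop
  endfacet
  facet normal -0.9070 -0.4212 0.0000
    outer loop
      vertex 0.00 13.74 0.00
      vertex 4.95 3.08 25.06
      vertex 0.00 13.74 25.06
    endloop
  endfacet
  facet normal -0.2363 -0.9717 0.0000
    outer loop
      vertex 4.95 3.08 0.00
      vertex 16.38 0.30 0.00
      vertex 16.38 0.30 25.06
    endloop
  endfacet
  facet normal -0.2363 -0.9717 0.0000
    outer loop
      vertex 4.95 3.08 0.00
      vertex 16.38 0.30 25.06
      vertex 4.95 3.08 25.06
    endloop
  endfacet
  facet normal 0.6126 -0.7904 0.0000
    outer loop
      vertex 16.38 0.30 0.00
      vertex 25.67 7.50 0.00
      vertex 25.67 7.50 25.06
    endloop
  endfacet
  facet normal 0.6126 -0.7904 0.0000
    outer loop
      vertex 16.38 0.30 0.00
      vertex 25.67 7.50 25.06
      vertex 16.38 0.30 25.06
    endloop
  endfacet
  facet normal 0.9999 -0.0145 0.0000
    outer loop
      vertex 25.67 7.50 0.00
      vertex 25.84 19.25 0.00
      vertex 25.84 19.25 25.06
    endloop
  endfacet
  facet normal 0.9999 -0.0145 0.0000
    outer loop
      vertex 25.67 7.50 0.00
      vertex 25.84 19.25 25.06
      vertex 25.67 7.50 25.06
    endloop
  endfacet
endsolid part

The G0 Z moves step by Δz≈3.58 mm. Every layer's G1 loop is the same polygon, so the solid is a straight extrusion of it from z=0 to z≈25.1. Closing with flat bottom and top caps and triangulating gives 24 facets — a regular 7-sided prism (a cylinder approximated with 7 flat sides), circumscribed radius ≈ 13.6 mm, height ≈ 25.1 mm.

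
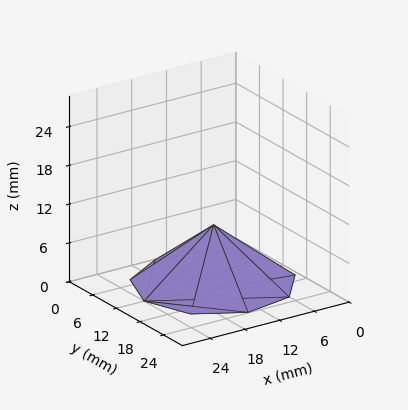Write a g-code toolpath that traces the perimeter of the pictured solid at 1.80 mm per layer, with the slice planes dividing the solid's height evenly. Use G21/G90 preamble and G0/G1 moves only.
Reading the render: the shape is a regular 9-sided pyramid, base circumscribed radius ≈ 12 mm, apex at z ≈ 9 mm (dimensions read to the nearest mm from the axis ticks). For the g-code, the solid's height is divided into equal slices at the stated Δz and each level perimeter traced with G1 moves after a G0 lift.

; perimeter-only toolpath
G21 ; units = mm
G90 ; absolute positioning
G28 ; home
; layer 1
G0 Z1.80
G0 X21.60 Y12.00
G1 X19.35 Y18.17
G1 X13.66 Y21.46
G1 X7.20 Y20.31
G1 X2.98 Y15.28
G1 X2.98 Y8.72
G1 X7.20 Y3.69
G1 X13.66 Y2.54
G1 X19.35 Y5.83
G1 X21.60 Y12.00
; layer 2
G0 Z3.60
G0 X19.20 Y12.00
G1 X17.51 Y16.63
G1 X13.25 Y19.09
G1 X8.40 Y18.23
G1 X5.23 Y14.46
G1 X5.23 Y9.54
G1 X8.40 Y5.77
G1 X13.25 Y4.91
G1 X17.51 Y7.37
G1 X19.20 Y12.00
; layer 3
G0 Z5.40
G0 X16.80 Y12.00
G1 X15.68 Y15.08
G1 X12.83 Y16.73
G1 X9.60 Y16.16
G1 X7.49 Y13.64
G1 X7.49 Y10.36
G1 X9.60 Y7.84
G1 X12.83 Y7.27
G1 X15.68 Y8.92
G1 X16.80 Y12.00
; layer 4
G0 Z7.20
G0 X14.40 Y12.00
G1 X13.84 Y13.54
G1 X12.42 Y14.36
G1 X10.80 Y14.08
G1 X9.74 Y12.82
G1 X9.74 Y11.18
G1 X10.80 Y9.92
G1 X12.42 Y9.64
G1 X13.84 Y10.46
G1 X14.40 Y12.00
M2 ; end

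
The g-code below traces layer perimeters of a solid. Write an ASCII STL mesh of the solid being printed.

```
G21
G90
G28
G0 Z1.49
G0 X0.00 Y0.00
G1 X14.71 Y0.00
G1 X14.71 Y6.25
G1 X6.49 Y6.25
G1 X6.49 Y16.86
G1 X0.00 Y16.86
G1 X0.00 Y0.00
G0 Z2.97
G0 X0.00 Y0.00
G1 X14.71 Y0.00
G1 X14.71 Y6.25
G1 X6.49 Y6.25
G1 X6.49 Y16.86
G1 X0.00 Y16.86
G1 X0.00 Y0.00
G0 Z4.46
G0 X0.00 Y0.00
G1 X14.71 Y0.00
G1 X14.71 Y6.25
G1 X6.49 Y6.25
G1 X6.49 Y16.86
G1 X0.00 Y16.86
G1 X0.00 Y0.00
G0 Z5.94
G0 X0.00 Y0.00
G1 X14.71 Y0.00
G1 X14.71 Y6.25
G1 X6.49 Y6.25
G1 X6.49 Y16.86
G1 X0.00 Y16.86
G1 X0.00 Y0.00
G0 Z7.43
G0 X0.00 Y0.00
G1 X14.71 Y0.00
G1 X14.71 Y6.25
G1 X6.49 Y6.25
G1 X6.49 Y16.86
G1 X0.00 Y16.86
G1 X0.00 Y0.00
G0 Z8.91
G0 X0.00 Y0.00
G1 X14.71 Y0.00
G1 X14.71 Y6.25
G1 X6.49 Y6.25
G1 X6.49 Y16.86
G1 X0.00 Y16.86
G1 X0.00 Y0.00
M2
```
solid part
  facet normal 0.0000 0.0000 -1.0000
    outer loop
      vertex 14.71 6.25 0.00
      vertex 14.71 0.00 0.00
      vertex 0.00 0.00 0.00
    endloop
  endfacet
  facet normal 0.0000 0.0000 -1.0000
    outer loop
      vertex 6.49 6.25 0.00
      vertex 14.71 6.25 0.00
      vertex 0.00 0.00 0.00
    endloop
  endfacet
  facet normal 0.0000 0.0000 -1.0000
    outer loop
      vertex 6.49 16.86 0.00
      vertex 6.49 6.25 0.00
      vertex 0.00 0.00 0.00
    endloop
  endfacet
  facet normal 0.0000 0.0000 -1.0000
    outer loop
      vertex 0.00 16.86 0.00
      vertex 6.49 16.86 0.00
      vertex 0.00 0.00 0.00
    endloop
  endfacet
  facet normal 0.0000 0.0000 1.0000
    outer loop
      vertex 0.00 0.00 8.91
      vertex 14.71 0.00 8.91
      vertex 14.71 6.25 8.91
    endloop
  endfacet
  facet normal 0.0000 0.0000 1.0000
    outer loop
      vertex 0.00 0.00 8.91
      vertex 14.71 6.25 8.91
      vertex 6.49 6.25 8.91
    endloop
  endfacet
  facet normal 0.0000 0.0000 1.0000
    outer loop
      vertex 0.00 0.00 8.91
      vertex 6.49 6.25 8.91
      vertex 6.49 16.86 8.91
    endloop
  endfacet
  facet normal 0.0000 0.0000 1.0000
    outer loop
      vertex 0.00 0.00 8.91
      vertex 6.49 16.86 8.91
      vertex 0.00 16.86 8.91
    endloop
  endfacet
  facet normal 0.0000 -1.0000 0.0000
    outer loop
      vertex 0.00 0.00 0.00
      vertex 14.71 0.00 0.00
      vertex 14.71 0.00 8.91
    endloop
  endfacet
  facet normal 0.0000 -1.0000 0.0000
    outer loop
      vertex 0.00 0.00 0.00
      vertex 14.71 0.00 8.91
      vertex 0.00 0.00 8.91
    endloop
  endfacet
  facet normal 1.0000 0.0000 0.0000
    outer loop
      vertex 14.71 0.00 0.00
      vertex 14.71 6.25 0.00
      vertex 14.71 6.25 8.91
    endloop
  endfacet
  facet normal 1.0000 0.0000 0.0000
    outer loop
      vertex 14.71 0.00 0.00
      vertex 14.71 6.25 8.91
      vertex 14.71 0.00 8.91
    endloop
  endfacet
  facet normal 0.0000 1.0000 0.0000
    outer loop
      vertex 14.71 6.25 0.00
      vertex 6.49 6.25 0.00
      vertex 6.49 6.25 8.91
    endloop
  endfacet
  facet normal 0.0000 1.0000 0.0000
    outer loop
      vertex 14.71 6.25 0.00
      vertex 6.49 6.25 8.91
      vertex 14.71 6.25 8.91
    endloop
  endfacet
  facet normal 1.0000 0.0000 0.0000
    outer loop
      vertex 6.49 6.25 0.00
      vertex 6.49 16.86 0.00
      vertex 6.49 16.86 8.91
    endloop
  endfacet
  facet normal 1.0000 0.0000 0.0000
    outer loop
      vertex 6.49 6.25 0.00
      vertex 6.49 16.86 8.91
      vertex 6.49 6.25 8.91
    endloop
  endfacet
  facet normal 0.0000 1.0000 0.0000
    outer loop
      vertex 6.49 16.86 0.00
      vertex 0.00 16.86 0.00
      vertex 0.00 16.86 8.91
    endloop
  endfacet
  facet normal 0.0000 1.0000 0.0000
    outer loop
      vertex 6.49 16.86 0.00
      vertex 0.00 16.86 8.91
      vertex 6.49 16.86 8.91
    endloop
  endfacet
  facet normal -1.0000 0.0000 0.0000
    outer loop
      vertex 0.00 16.86 0.00
      vertex 0.00 0.00 0.00
      vertex 0.00 0.00 8.91
    endloop
  endfacet
  facet normal -1.0000 0.0000 0.0000
    outer loop
      vertex 0.00 16.86 0.00
      vertex 0.00 0.00 8.91
      vertex 0.00 16.86 8.91
    endloop
  endfacet
endsolid part

The G0 Z moves step by Δz≈1.49 mm. Every layer's G1 loop is the same polygon, so the solid is a straight extrusion of it from z=0 to z≈8.91. Closing with flat bottom and top caps and triangulating gives 20 facets — an L-shaped prism: outer 14.7 × 16.9 mm, arm thicknesses ≈ 6.25 mm (horizontal) and 6.49 mm (vertical), extruded 8.91 mm in z.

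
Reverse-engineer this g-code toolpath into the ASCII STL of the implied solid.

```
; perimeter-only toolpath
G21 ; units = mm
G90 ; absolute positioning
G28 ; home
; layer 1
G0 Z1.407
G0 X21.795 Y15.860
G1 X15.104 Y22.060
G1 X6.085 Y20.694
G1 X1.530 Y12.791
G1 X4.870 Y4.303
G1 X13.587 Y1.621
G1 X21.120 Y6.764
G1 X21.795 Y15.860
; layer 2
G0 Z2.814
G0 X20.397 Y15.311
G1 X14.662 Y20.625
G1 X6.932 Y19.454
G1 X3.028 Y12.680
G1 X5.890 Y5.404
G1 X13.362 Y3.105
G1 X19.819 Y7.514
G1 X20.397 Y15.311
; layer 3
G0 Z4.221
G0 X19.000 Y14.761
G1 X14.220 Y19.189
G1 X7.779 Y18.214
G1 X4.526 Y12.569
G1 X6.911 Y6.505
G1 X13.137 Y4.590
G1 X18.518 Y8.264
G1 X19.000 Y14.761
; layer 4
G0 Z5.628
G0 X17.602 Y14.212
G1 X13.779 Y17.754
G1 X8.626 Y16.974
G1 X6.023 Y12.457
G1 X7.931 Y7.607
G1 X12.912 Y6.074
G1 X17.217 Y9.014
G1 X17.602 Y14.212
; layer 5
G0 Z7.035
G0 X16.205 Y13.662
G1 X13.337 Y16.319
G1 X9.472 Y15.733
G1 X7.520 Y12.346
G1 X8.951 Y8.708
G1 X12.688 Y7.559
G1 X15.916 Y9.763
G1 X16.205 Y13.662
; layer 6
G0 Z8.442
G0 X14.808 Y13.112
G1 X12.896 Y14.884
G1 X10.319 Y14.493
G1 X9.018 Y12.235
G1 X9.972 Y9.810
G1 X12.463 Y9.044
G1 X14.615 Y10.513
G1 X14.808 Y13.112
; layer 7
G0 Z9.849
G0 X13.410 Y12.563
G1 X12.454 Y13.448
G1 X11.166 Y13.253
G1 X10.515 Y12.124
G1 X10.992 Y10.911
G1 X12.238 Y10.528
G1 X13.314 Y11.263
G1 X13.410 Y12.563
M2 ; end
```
solid part
  facet normal 0.0000 0.0000 -1.0000
    outer loop
      vertex 5.238 21.934 0.000
      vertex 15.545 23.495 0.000
      vertex 23.192 16.410 0.000
    endloop
  endfacet
  facet normal 0.0000 0.0000 -1.0000
    outer loop
      vertex 0.033 12.902 0.000
      vertex 5.238 21.934 0.000
      vertex 23.192 16.410 0.000
    endloop
  endfacet
  facet normal 0.0000 0.0000 -1.0000
    outer loop
      vertex 3.849 3.201 0.000
      vertex 0.033 12.902 0.000
      vertex 23.192 16.410 0.000
    endloop
  endfacet
  facet normal 0.0000 0.0000 -1.0000
    outer loop
      vertex 13.812 0.136 0.000
      vertex 3.849 3.201 0.000
      vertex 23.192 16.410 0.000
    endloop
  endfacet
  facet normal 0.0000 0.0000 -1.0000
    outer loop
      vertex 22.421 6.014 0.000
      vertex 13.812 0.136 0.000
      vertex 23.192 16.410 0.000
    endloop
  endfacet
  facet normal 0.4899 0.5288 0.6931
    outer loop
      vertex 23.192 16.410 0.000
      vertex 15.545 23.495 0.000
      vertex 12.013 12.013 11.256
    endloop
  endfacet
  facet normal -0.1079 0.7127 0.6931
    outer loop
      vertex 15.545 23.495 0.000
      vertex 5.238 21.934 0.000
      vertex 12.013 12.013 11.256
    endloop
  endfacet
  facet normal -0.6245 0.3599 0.6931
    outer loop
      vertex 5.238 21.934 0.000
      vertex 0.033 12.902 0.000
      vertex 12.013 12.013 11.256
    endloop
  endfacet
  facet normal -0.6708 -0.2639 0.6931
    outer loop
      vertex 0.033 12.902 0.000
      vertex 3.849 3.201 0.000
      vertex 12.013 12.013 11.256
    endloop
  endfacet
  facet normal -0.2120 -0.6890 0.6931
    outer loop
      vertex 3.849 3.201 0.000
      vertex 13.812 0.136 0.000
      vertex 12.013 12.013 11.256
    endloop
  endfacet
  facet normal 0.4065 -0.5953 0.6931
    outer loop
      vertex 13.812 0.136 0.000
      vertex 22.421 6.014 0.000
      vertex 12.013 12.013 11.256
    endloop
  endfacet
  facet normal 0.7189 -0.0533 0.6931
    outer loop
      vertex 22.421 6.014 0.000
      vertex 23.192 16.410 0.000
      vertex 12.013 12.013 11.256
    endloop
  endfacet
endsolid part

The G0 Z moves step by Δz≈1.407 mm. The G1 loops shrink linearly with z, so the solid tapers from its base footprint up to z≈11.3. Closing with a flat bottom cap and the tapered top and triangulating gives 12 facets — a regular 7-sided pyramid, base circumscribed radius ≈ 12 mm, apex at z ≈ 11.3 mm.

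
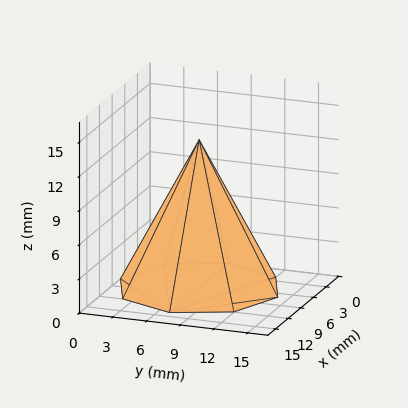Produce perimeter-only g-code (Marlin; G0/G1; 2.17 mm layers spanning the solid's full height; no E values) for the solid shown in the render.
Reading the render: the shape is a regular 8-sided pyramid, base circumscribed radius ≈ 7 mm, apex at z ≈ 13 mm (dimensions read to the nearest mm from the axis ticks). For the g-code, the solid's height is divided into equal slices at the stated Δz and each level perimeter traced with G1 moves after a G0 lift.

; perimeter-only toolpath
G21 ; units = mm
G90 ; absolute positioning
G28 ; home
; layer 1
G0 Z2.17
G0 X12.83 Y7.00
G1 X11.12 Y11.12
G1 X7.00 Y12.83
G1 X2.88 Y11.12
G1 X1.17 Y7.00
G1 X2.88 Y2.88
G1 X7.00 Y1.17
G1 X11.12 Y2.88
G1 X12.83 Y7.00
; layer 2
G0 Z4.33
G0 X11.67 Y7.00
G1 X10.30 Y10.30
G1 X7.00 Y11.67
G1 X3.70 Y10.30
G1 X2.33 Y7.00
G1 X3.70 Y3.70
G1 X7.00 Y2.33
G1 X10.30 Y3.70
G1 X11.67 Y7.00
; layer 3
G0 Z6.50
G0 X10.50 Y7.00
G1 X9.47 Y9.47
G1 X7.00 Y10.50
G1 X4.53 Y9.47
G1 X3.50 Y7.00
G1 X4.53 Y4.53
G1 X7.00 Y3.50
G1 X9.47 Y4.53
G1 X10.50 Y7.00
; layer 4
G0 Z8.67
G0 X9.33 Y7.00
G1 X8.65 Y8.65
G1 X7.00 Y9.33
G1 X5.35 Y8.65
G1 X4.67 Y7.00
G1 X5.35 Y5.35
G1 X7.00 Y4.67
G1 X8.65 Y5.35
G1 X9.33 Y7.00
; layer 5
G0 Z10.83
G0 X8.17 Y7.00
G1 X7.83 Y7.83
G1 X7.00 Y8.17
G1 X6.17 Y7.83
G1 X5.83 Y7.00
G1 X6.17 Y6.17
G1 X7.00 Y5.83
G1 X7.83 Y6.17
G1 X8.17 Y7.00
M2 ; end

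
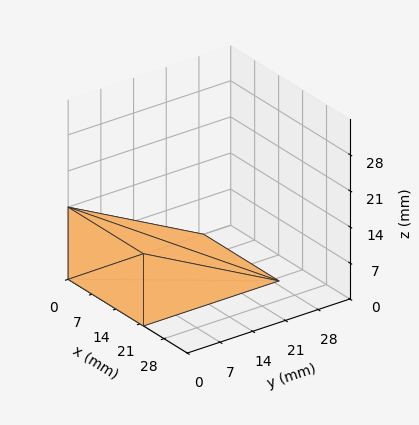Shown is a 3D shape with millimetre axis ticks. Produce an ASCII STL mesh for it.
Reading the render: the shape is a wedge (ramp): 22 × 29 mm base, rising to 14 mm along the y=0 edge and sloping linearly to z=0 at y=29 (dimensions read to the nearest mm from the axis ticks). For the STL, each face is triangulated and given an outward normal.

solid part
  facet normal 0.0000 0.0000 -1.0000
    outer loop
      vertex 22.00 29.00 0.00
      vertex 22.00 0.00 0.00
      vertex 0.00 0.00 0.00
    endloop
  endfacet
  facet normal 0.0000 0.0000 -1.0000
    outer loop
      vertex 0.00 29.00 0.00
      vertex 22.00 29.00 0.00
      vertex 0.00 0.00 0.00
    endloop
  endfacet
  facet normal 0.0000 -1.0000 0.0000
    outer loop
      vertex 0.00 0.00 0.00
      vertex 22.00 0.00 0.00
      vertex 22.00 0.00 14.00
    endloop
  endfacet
  facet normal 0.0000 -1.0000 0.0000
    outer loop
      vertex 0.00 0.00 0.00
      vertex 22.00 0.00 14.00
      vertex 0.00 0.00 14.00
    endloop
  endfacet
  facet normal 0.0000 0.4347 0.9006
    outer loop
      vertex 0.00 0.00 14.00
      vertex 22.00 0.00 14.00
      vertex 22.00 29.00 0.00
    endloop
  endfacet
  facet normal 0.0000 0.4347 0.9006
    outer loop
      vertex 0.00 0.00 14.00
      vertex 22.00 29.00 0.00
      vertex 0.00 29.00 0.00
    endloop
  endfacet
  facet normal -1.0000 0.0000 0.0000
    outer loop
      vertex 0.00 0.00 14.00
      vertex 0.00 29.00 0.00
      vertex 0.00 0.00 0.00
    endloop
  endfacet
  facet normal 1.0000 0.0000 0.0000
    outer loop
      vertex 22.00 0.00 0.00
      vertex 22.00 29.00 0.00
      vertex 22.00 0.00 14.00
    endloop
  endfacet
endsolid part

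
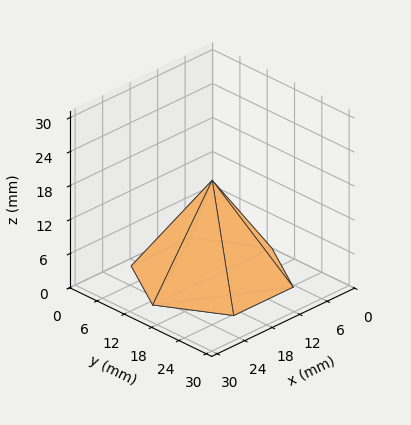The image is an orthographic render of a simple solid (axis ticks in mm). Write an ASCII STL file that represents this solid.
Reading the render: the shape is a regular 6-sided pyramid, base circumscribed radius ≈ 13 mm, apex at z ≈ 17 mm (dimensions read to the nearest mm from the axis ticks). For the STL, each face is triangulated and given an outward normal.

solid part
  facet normal 0.0000 0.0000 -1.0000
    outer loop
      vertex 6.500 24.258 0.000
      vertex 19.500 24.258 0.000
      vertex 26.000 13.000 0.000
    endloop
  endfacet
  facet normal 0.0000 0.0000 -1.0000
    outer loop
      vertex 0.000 13.000 0.000
      vertex 6.500 24.258 0.000
      vertex 26.000 13.000 0.000
    endloop
  endfacet
  facet normal 0.0000 0.0000 -1.0000
    outer loop
      vertex 6.500 1.742 0.000
      vertex 0.000 13.000 0.000
      vertex 26.000 13.000 0.000
    endloop
  endfacet
  facet normal 0.0000 0.0000 -1.0000
    outer loop
      vertex 19.500 1.742 0.000
      vertex 6.500 1.742 0.000
      vertex 26.000 13.000 0.000
    endloop
  endfacet
  facet normal 0.7220 0.4169 0.5521
    outer loop
      vertex 26.000 13.000 0.000
      vertex 19.500 24.258 0.000
      vertex 13.000 13.000 17.000
    endloop
  endfacet
  facet normal 0.0000 0.8338 0.5521
    outer loop
      vertex 19.500 24.258 0.000
      vertex 6.500 24.258 0.000
      vertex 13.000 13.000 17.000
    endloop
  endfacet
  facet normal -0.7220 0.4169 0.5521
    outer loop
      vertex 6.500 24.258 0.000
      vertex 0.000 13.000 0.000
      vertex 13.000 13.000 17.000
    endloop
  endfacet
  facet normal -0.7220 -0.4169 0.5521
    outer loop
      vertex 0.000 13.000 0.000
      vertex 6.500 1.742 0.000
      vertex 13.000 13.000 17.000
    endloop
  endfacet
  facet normal 0.0000 -0.8338 0.5521
    outer loop
      vertex 6.500 1.742 0.000
      vertex 19.500 1.742 0.000
      vertex 13.000 13.000 17.000
    endloop
  endfacet
  facet normal 0.7220 -0.4169 0.5521
    outer loop
      vertex 19.500 1.742 0.000
      vertex 26.000 13.000 0.000
      vertex 13.000 13.000 17.000
    endloop
  endfacet
endsolid part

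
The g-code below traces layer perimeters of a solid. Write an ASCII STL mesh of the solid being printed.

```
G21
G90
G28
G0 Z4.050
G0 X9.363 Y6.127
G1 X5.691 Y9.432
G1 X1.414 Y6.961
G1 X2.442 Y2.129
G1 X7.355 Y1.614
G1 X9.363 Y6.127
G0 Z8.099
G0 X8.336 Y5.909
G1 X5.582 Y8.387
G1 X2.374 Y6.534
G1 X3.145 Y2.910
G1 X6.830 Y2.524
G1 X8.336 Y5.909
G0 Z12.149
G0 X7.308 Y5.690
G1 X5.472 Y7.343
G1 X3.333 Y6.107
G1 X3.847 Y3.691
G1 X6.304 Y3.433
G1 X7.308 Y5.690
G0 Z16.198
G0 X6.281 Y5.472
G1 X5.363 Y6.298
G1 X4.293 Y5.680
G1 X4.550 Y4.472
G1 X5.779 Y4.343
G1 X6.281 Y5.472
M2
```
solid part
  facet normal 0.0000 0.0000 -1.0000
    outer loop
      vertex 0.454 7.388 0.000
      vertex 5.801 10.477 0.000
      vertex 10.391 6.346 0.000
    endloop
  endfacet
  facet normal 0.0000 0.0000 -1.0000
    outer loop
      vertex 1.739 1.348 0.000
      vertex 0.454 7.388 0.000
      vertex 10.391 6.346 0.000
    endloop
  endfacet
  facet normal 0.0000 0.0000 -1.0000
    outer loop
      vertex 7.881 0.704 0.000
      vertex 1.739 1.348 0.000
      vertex 10.391 6.346 0.000
    endloop
  endfacet
  facet normal 0.6547 0.7274 0.2054
    outer loop
      vertex 10.391 6.346 0.000
      vertex 5.801 10.477 0.000
      vertex 5.253 5.253 20.248
    endloop
  endfacet
  facet normal -0.4896 0.8474 0.2054
    outer loop
      vertex 5.801 10.477 0.000
      vertex 0.454 7.388 0.000
      vertex 5.253 5.253 20.248
    endloop
  endfacet
  facet normal -0.9573 -0.2037 0.2054
    outer loop
      vertex 0.454 7.388 0.000
      vertex 1.739 1.348 0.000
      vertex 5.253 5.253 20.248
    endloop
  endfacet
  facet normal -0.1021 -0.9733 0.2054
    outer loop
      vertex 1.739 1.348 0.000
      vertex 7.881 0.704 0.000
      vertex 5.253 5.253 20.248
    endloop
  endfacet
  facet normal 0.8942 -0.3978 0.2054
    outer loop
      vertex 7.881 0.704 0.000
      vertex 10.391 6.346 0.000
      vertex 5.253 5.253 20.248
    endloop
  endfacet
endsolid part

The G0 Z moves step by Δz≈4.050 mm. The G1 loops shrink linearly with z, so the solid tapers from its base footprint up to z≈20.2. Closing with a flat bottom cap and the tapered top and triangulating gives 8 facets — a regular 5-sided pyramid, base circumscribed radius ≈ 5.25 mm, apex at z ≈ 20.2 mm.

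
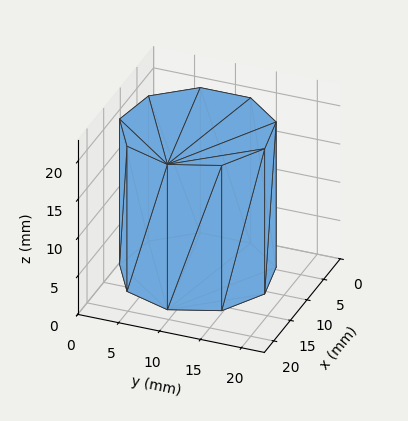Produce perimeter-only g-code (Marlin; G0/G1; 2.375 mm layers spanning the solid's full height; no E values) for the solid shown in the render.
Reading the render: the shape is a regular 9-sided prism (a cylinder approximated with 9 flat sides), circumscribed radius ≈ 9 mm, height ≈ 19 mm (dimensions read to the nearest mm from the axis ticks). For the g-code, the solid's height is divided into equal slices at the stated Δz and each level perimeter traced with G1 moves after a G0 lift.

; perimeter-only toolpath
G21 ; units = mm
G90 ; absolute positioning
G28 ; home
; layer 1
G0 Z2.375
G0 X18.000 Y9.000
G1 X15.894 Y14.785
G1 X10.563 Y17.863
G1 X4.500 Y16.794
G1 X0.543 Y12.078
G1 X0.543 Y5.922
G1 X4.500 Y1.206
G1 X10.563 Y0.137
G1 X15.894 Y3.215
G1 X18.000 Y9.000
; layer 2
G0 Z4.750
G0 X18.000 Y9.000
G1 X15.894 Y14.785
G1 X10.563 Y17.863
G1 X4.500 Y16.794
G1 X0.543 Y12.078
G1 X0.543 Y5.922
G1 X4.500 Y1.206
G1 X10.563 Y0.137
G1 X15.894 Y3.215
G1 X18.000 Y9.000
; layer 3
G0 Z7.125
G0 X18.000 Y9.000
G1 X15.894 Y14.785
G1 X10.563 Y17.863
G1 X4.500 Y16.794
G1 X0.543 Y12.078
G1 X0.543 Y5.922
G1 X4.500 Y1.206
G1 X10.563 Y0.137
G1 X15.894 Y3.215
G1 X18.000 Y9.000
; layer 4
G0 Z9.500
G0 X18.000 Y9.000
G1 X15.894 Y14.785
G1 X10.563 Y17.863
G1 X4.500 Y16.794
G1 X0.543 Y12.078
G1 X0.543 Y5.922
G1 X4.500 Y1.206
G1 X10.563 Y0.137
G1 X15.894 Y3.215
G1 X18.000 Y9.000
; layer 5
G0 Z11.875
G0 X18.000 Y9.000
G1 X15.894 Y14.785
G1 X10.563 Y17.863
G1 X4.500 Y16.794
G1 X0.543 Y12.078
G1 X0.543 Y5.922
G1 X4.500 Y1.206
G1 X10.563 Y0.137
G1 X15.894 Y3.215
G1 X18.000 Y9.000
; layer 6
G0 Z14.250
G0 X18.000 Y9.000
G1 X15.894 Y14.785
G1 X10.563 Y17.863
G1 X4.500 Y16.794
G1 X0.543 Y12.078
G1 X0.543 Y5.922
G1 X4.500 Y1.206
G1 X10.563 Y0.137
G1 X15.894 Y3.215
G1 X18.000 Y9.000
; layer 7
G0 Z16.625
G0 X18.000 Y9.000
G1 X15.894 Y14.785
G1 X10.563 Y17.863
G1 X4.500 Y16.794
G1 X0.543 Y12.078
G1 X0.543 Y5.922
G1 X4.500 Y1.206
G1 X10.563 Y0.137
G1 X15.894 Y3.215
G1 X18.000 Y9.000
; layer 8
G0 Z19.000
G0 X18.000 Y9.000
G1 X15.894 Y14.785
G1 X10.563 Y17.863
G1 X4.500 Y16.794
G1 X0.543 Y12.078
G1 X0.543 Y5.922
G1 X4.500 Y1.206
G1 X10.563 Y0.137
G1 X15.894 Y3.215
G1 X18.000 Y9.000
M2 ; end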